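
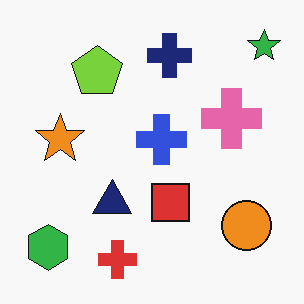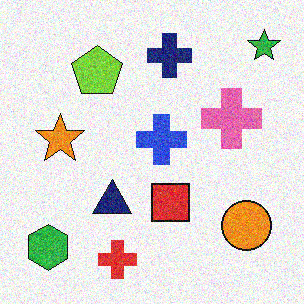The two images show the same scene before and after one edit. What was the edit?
This is the original image degraded with moderate additive noise.

Random speckle covers the whole image, including the flat background.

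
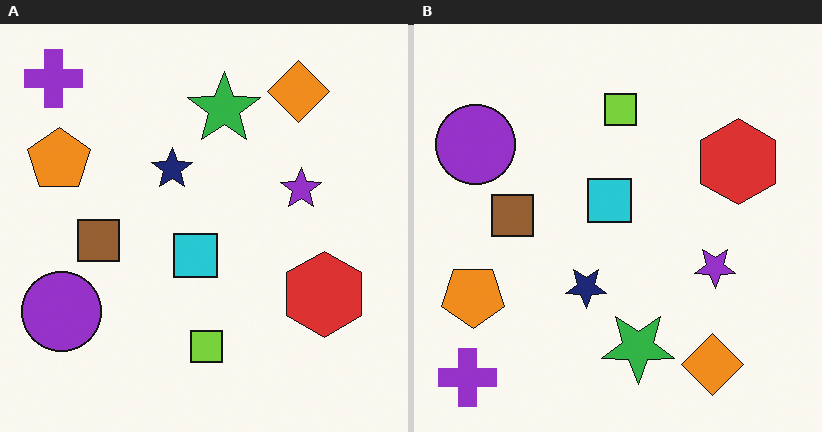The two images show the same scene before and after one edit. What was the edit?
It was flipped vertically (top ↔ bottom).

The purple cross is in the top-left of the left (A) image and the bottom-left of the right (B) — shapes on opposite sides of the horizontal midline have swapped in a mirror flip.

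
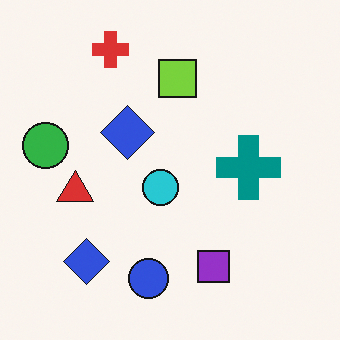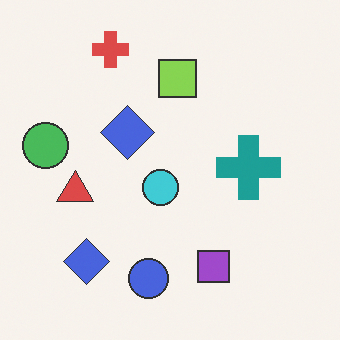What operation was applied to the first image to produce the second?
The second image is the first given slightly reduced contrast.

Tones are pushed toward mid-grey across the whole image — a global contrast change.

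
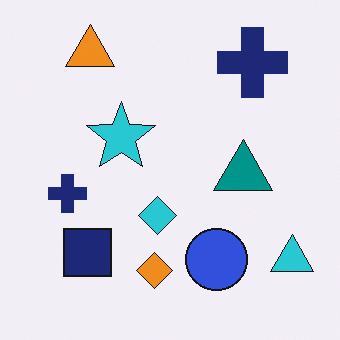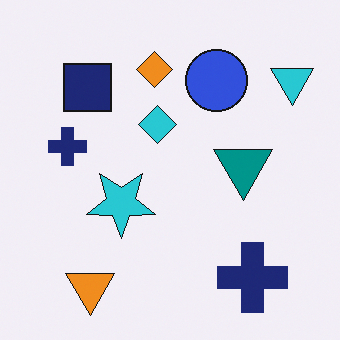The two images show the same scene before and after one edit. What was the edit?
The second image is the first flipped vertically (top ↔ bottom).

The orange triangle is in the top-left of the first image and the bottom-left of the second — shapes on opposite sides of the horizontal midline have swapped in a mirror flip.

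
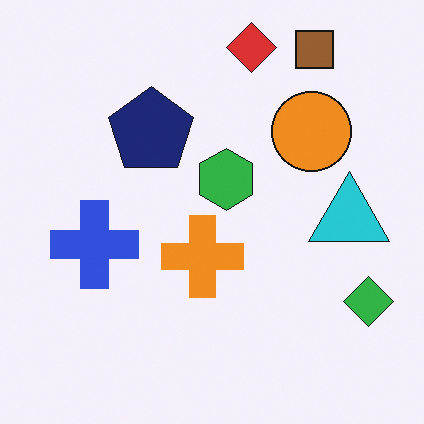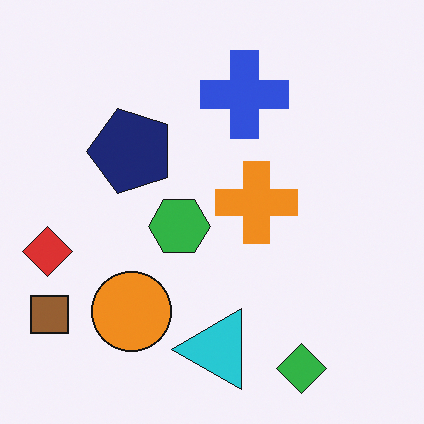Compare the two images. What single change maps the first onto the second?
This is the original image transposed (reflected across the top-left ↔ bottom-right diagonal).

Shapes have swapped their row and column positions — what was in the top-right is now in the bottom-left — a diagonal reflection.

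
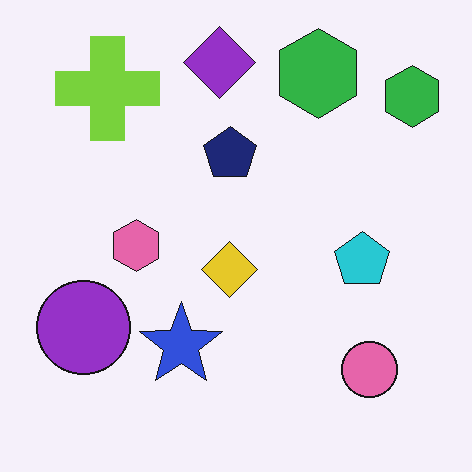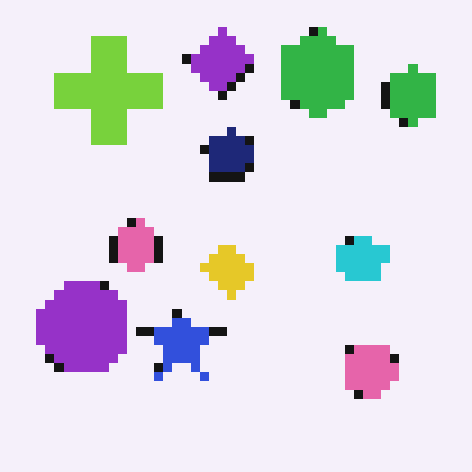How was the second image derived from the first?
It was heavily pixelated into large blocks.

Shapes are reduced to large square blocks; fine edges and outlines are lost — a downscale-then-upscale (mosaic) effect.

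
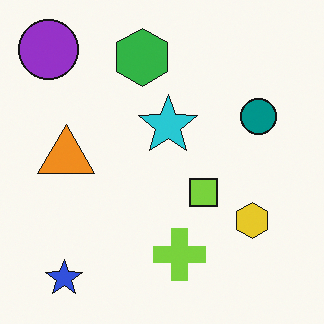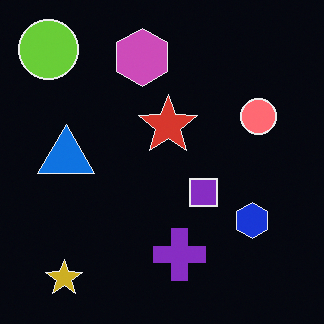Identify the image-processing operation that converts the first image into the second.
Color-inverted (negative).

The light background has become dark and every shape's color is its complement — a photographic negative.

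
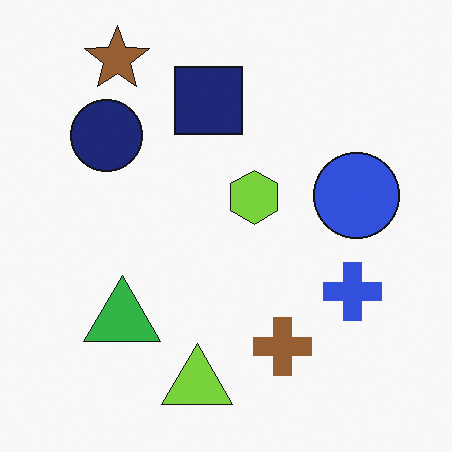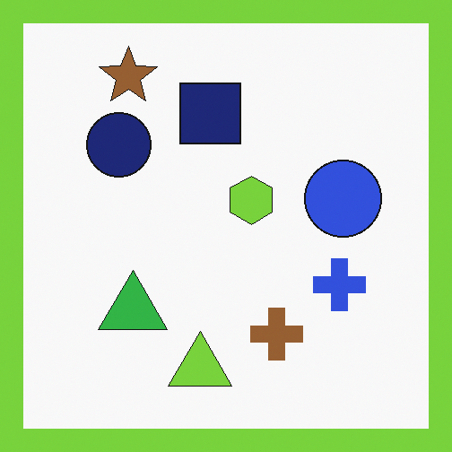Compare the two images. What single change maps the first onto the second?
The transformation is: framed with a lime border.

A solid lime frame runs around the edge of the second image, with the content slightly shrunk inside it.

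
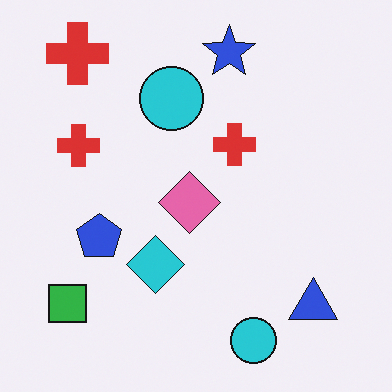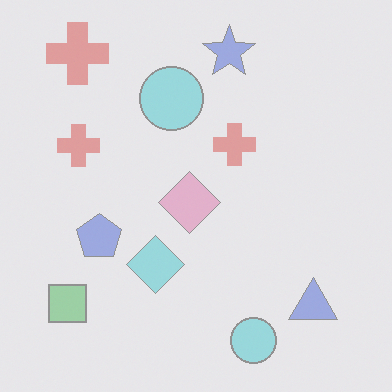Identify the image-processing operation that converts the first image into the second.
The second image is the first given much lower contrast.

Tones are pushed toward mid-grey across the whole image — a global contrast change.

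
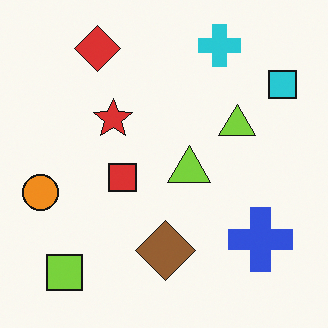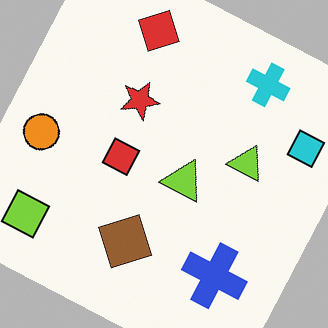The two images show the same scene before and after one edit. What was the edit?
The transformation is: rotated clockwise by a moderate amount.

Every shape is tilted by the same angle and the image corners show triangular fill wedges — a whole-image rotation by a non-right angle.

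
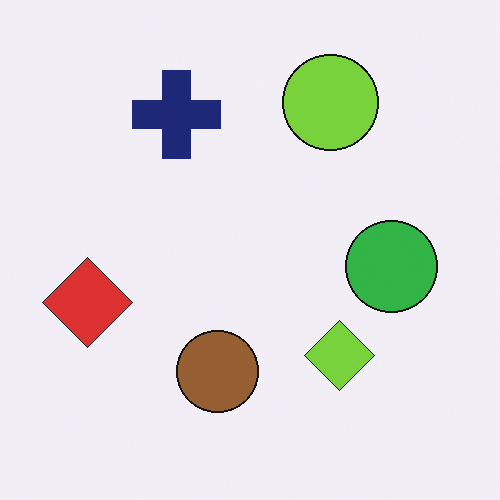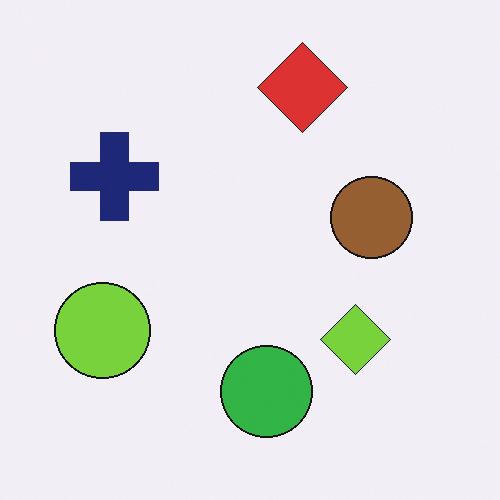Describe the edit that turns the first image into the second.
Transposed (reflected across the top-left ↔ bottom-right diagonal).

Shapes have swapped their row and column positions — what was in the top-right is now in the bottom-left — a diagonal reflection.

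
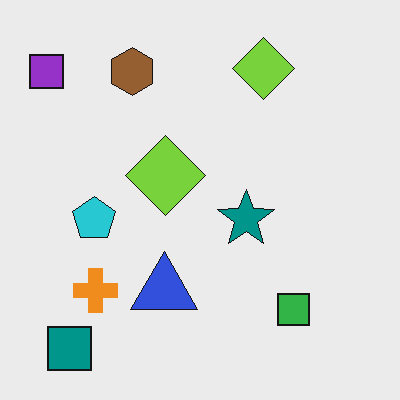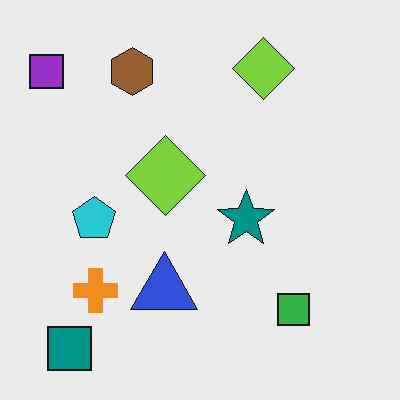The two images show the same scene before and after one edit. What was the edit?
The image was given moderate JPEG compression.

Blocky 8×8 compression artifacts appear around shape edges and the flat background shows ringing — characteristic JPEG degradation.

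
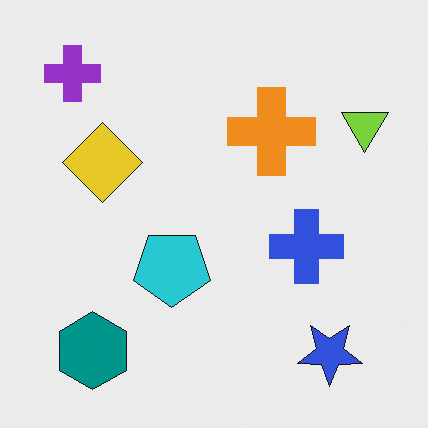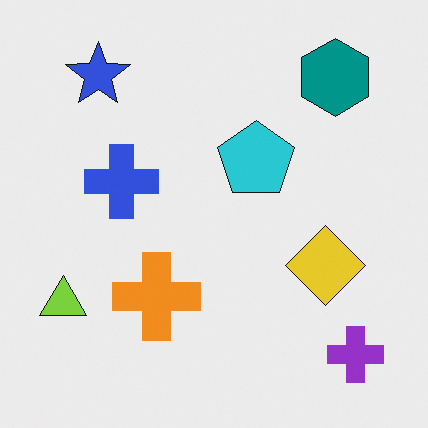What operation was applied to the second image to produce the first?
It was rotated 180°.

The purple cross sits in the bottom-right of the second image and the top-left of the first — consistent with a whole-image 180° rotation.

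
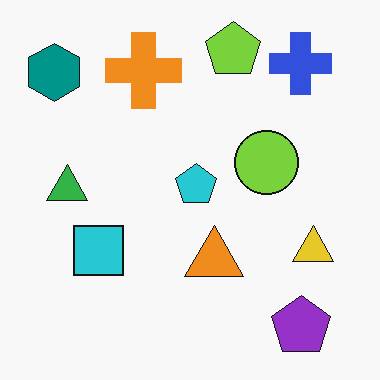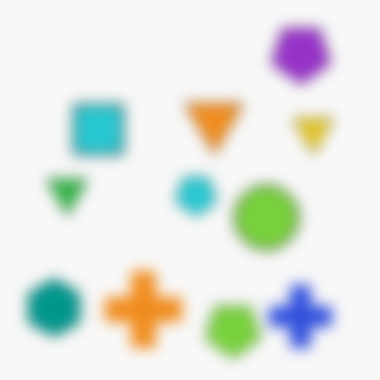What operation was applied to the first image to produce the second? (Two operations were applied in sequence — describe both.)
The second image is the first flipped vertically (top ↔ bottom), then heavily blurred.

The lime pentagon is in the top of the first image and the bottom of the second — shapes on opposite sides of the horizontal midline have swapped in a mirror flip. Shape edges and outlines are uniformly softened across the whole image.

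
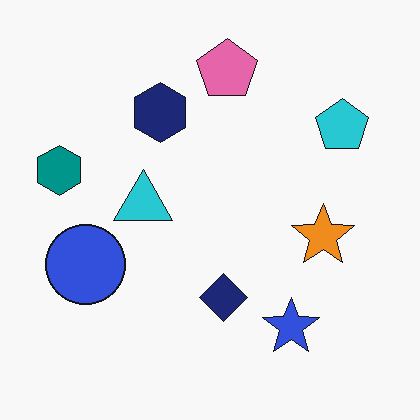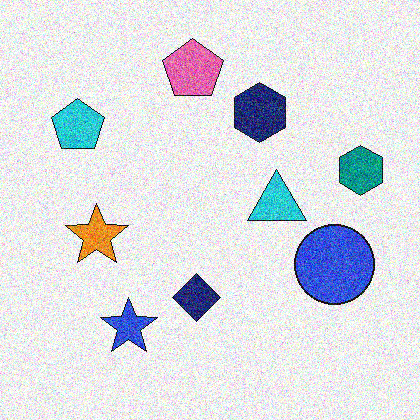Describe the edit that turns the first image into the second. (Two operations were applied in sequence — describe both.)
It was flipped horizontally (left ↔ right), then degraded with heavy additive noise.

The teal hexagon is in the left of the first image and the right of the second — shapes on opposite sides of the vertical midline have swapped in a mirror flip. Random speckle covers the whole image, including the flat background.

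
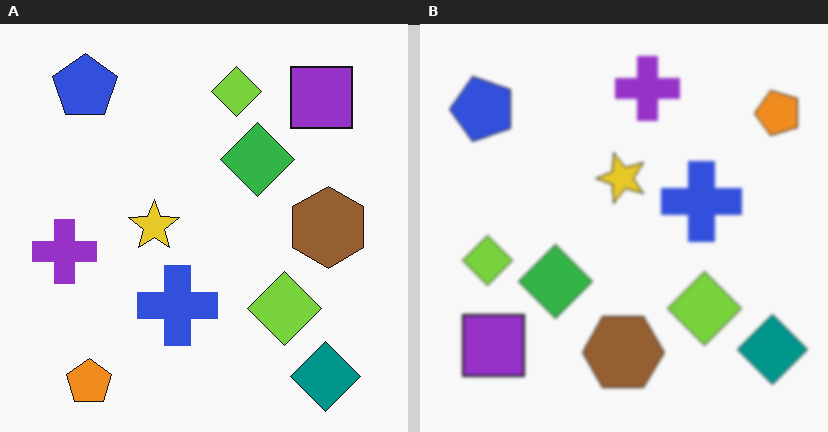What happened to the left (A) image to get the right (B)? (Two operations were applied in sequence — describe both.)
The transformation is: slightly softened, then transposed (reflected across the top-left ↔ bottom-right diagonal).

Shape edges and outlines are uniformly softened across the whole image. Shapes have swapped their row and column positions — what was in the top-right is now in the bottom-left — a diagonal reflection.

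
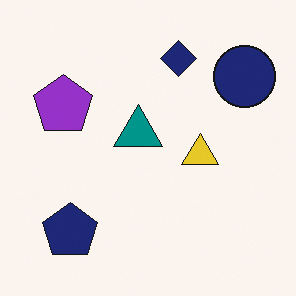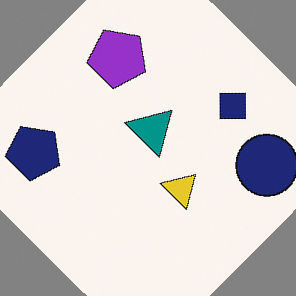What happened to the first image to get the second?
Rotated clockwise by a large amount — several tens of degrees.

Every shape is tilted by the same angle and the image corners show triangular fill wedges — a whole-image rotation by a non-right angle.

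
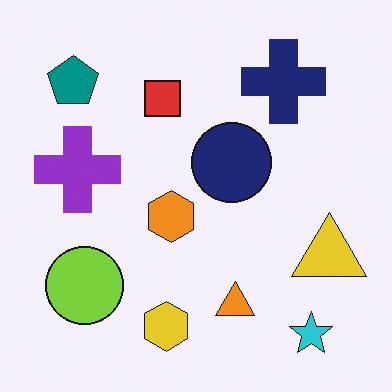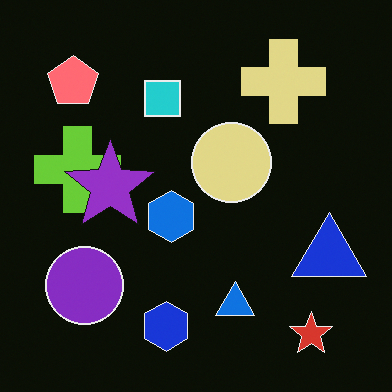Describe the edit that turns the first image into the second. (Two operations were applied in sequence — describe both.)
The image was color-inverted (negative), then overlaid with an additional purple star.

The light background has become dark and every shape's color is its complement — a photographic negative. A purple star appears in the second image that is absent from the first.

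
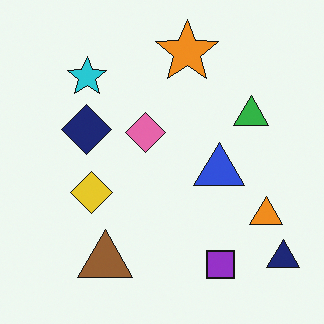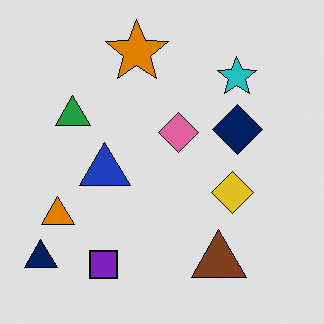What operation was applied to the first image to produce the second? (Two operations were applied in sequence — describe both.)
It was flipped horizontally (left ↔ right), then moderately posterized.

The navy triangle is in the bottom-right of the first image and the bottom-left of the second — shapes on opposite sides of the vertical midline have swapped in a mirror flip. Each flat color has snapped to a coarser quantized level — most visibly, the near-white background has dropped to a flat grey.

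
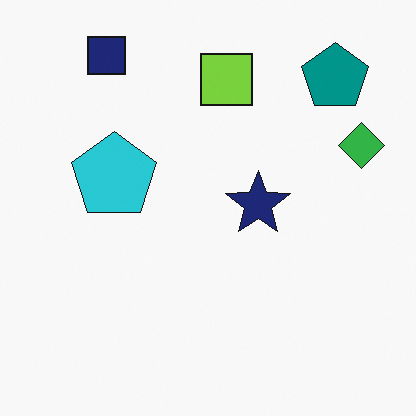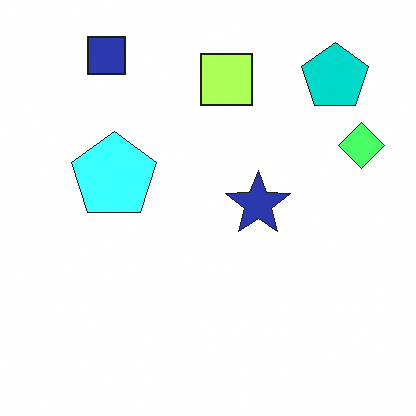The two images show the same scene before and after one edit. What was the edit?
This is the original image noticeably brightened.

Every pixel — background and shapes alike — is uniformly brightened.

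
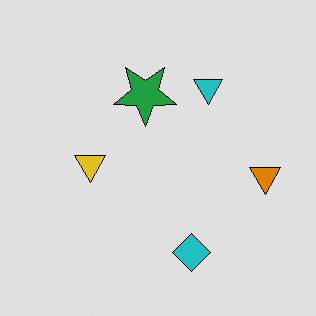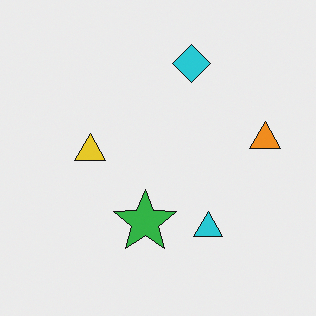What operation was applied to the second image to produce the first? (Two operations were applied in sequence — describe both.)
The first image is the second moderately posterized, then flipped vertically (top ↔ bottom).

Each flat color has snapped to a coarser quantized level — most visibly, the near-white background has dropped to a flat grey. The cyan diamond is in the top of the second image and the bottom of the first — shapes on opposite sides of the horizontal midline have swapped in a mirror flip.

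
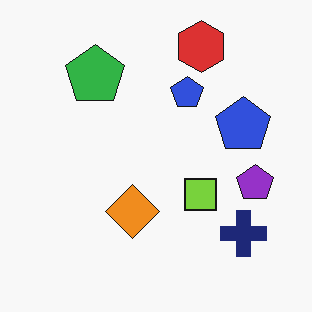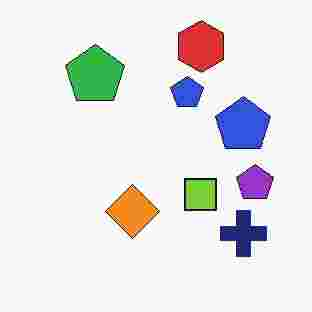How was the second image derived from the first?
The second image is the first degraded with heavy JPEG compression.

Blocky 8×8 compression artifacts appear around shape edges and the flat background shows ringing — characteristic JPEG degradation.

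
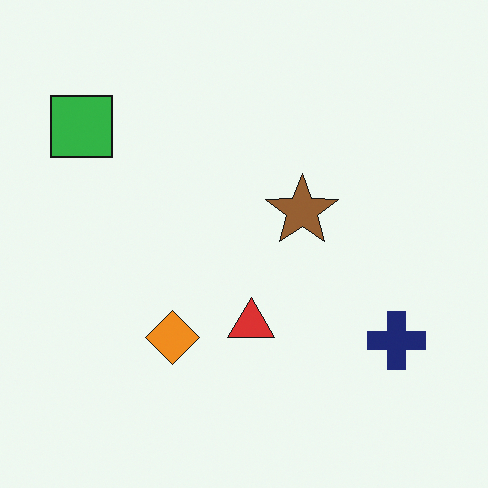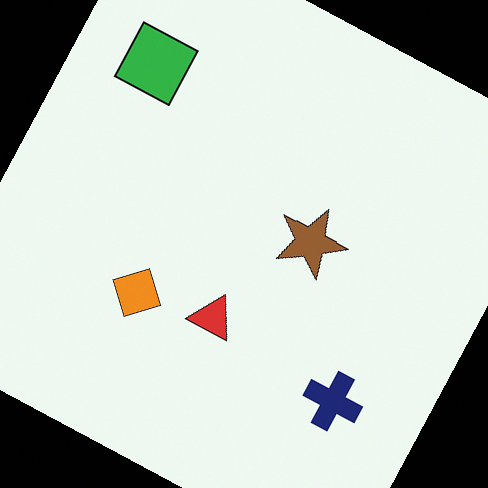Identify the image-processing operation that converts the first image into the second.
Rotated clockwise by a moderate amount.

Every shape is tilted by the same angle and the image corners show triangular fill wedges — a whole-image rotation by a non-right angle.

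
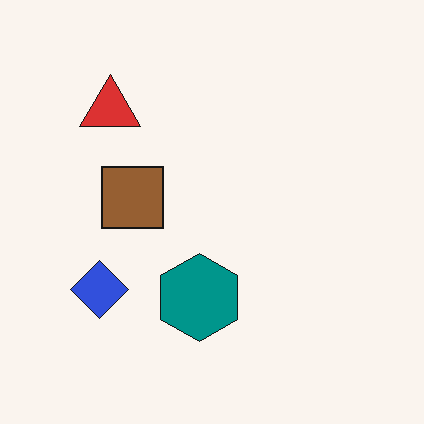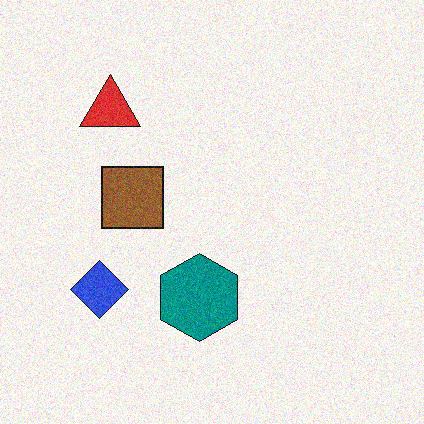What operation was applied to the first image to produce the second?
The image was degraded with moderate additive noise.

Random speckle covers the whole image, including the flat background.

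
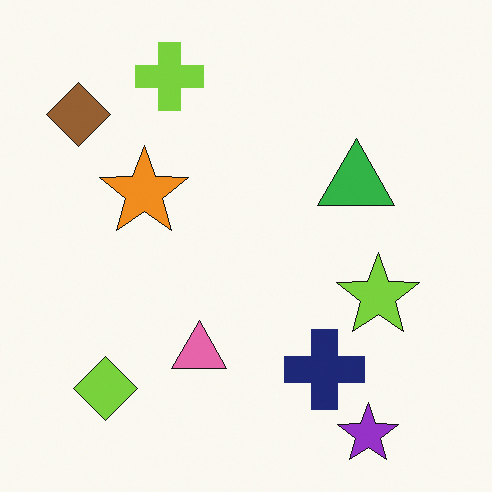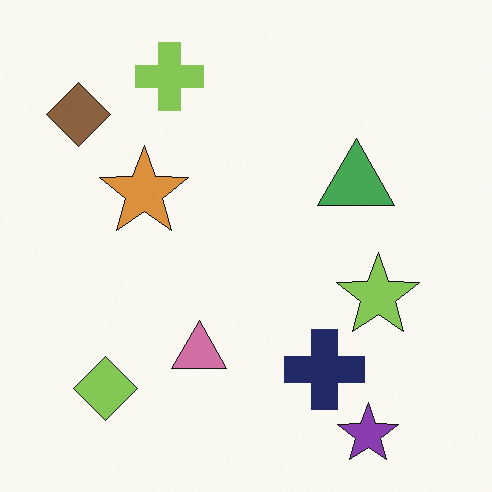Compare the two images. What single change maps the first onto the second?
The second image is the first slightly desaturated.

All colors are more muted and greyish — a global saturation change.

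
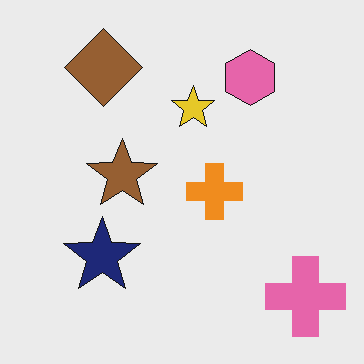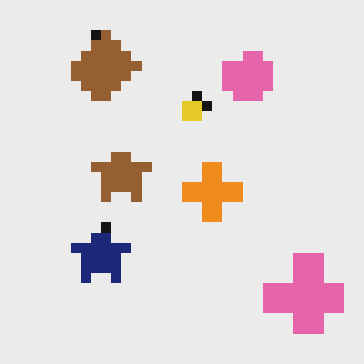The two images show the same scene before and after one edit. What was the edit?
Heavily pixelated into large blocks.

Shapes are reduced to large square blocks; fine edges and outlines are lost — a downscale-then-upscale (mosaic) effect.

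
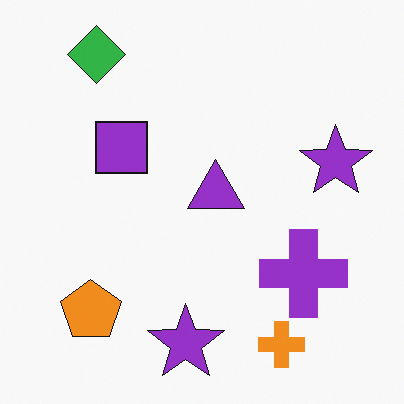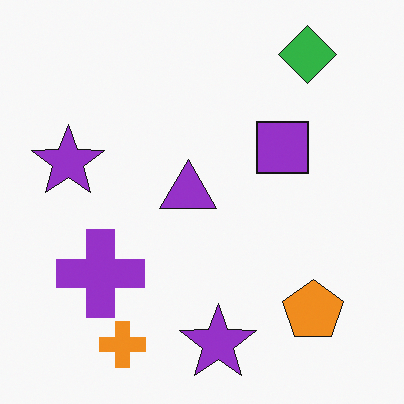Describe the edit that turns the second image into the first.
The first image is the second flipped horizontally (left ↔ right).

The orange pentagon is in the bottom-right of the second image and the bottom-left of the first — shapes on opposite sides of the vertical midline have swapped in a mirror flip.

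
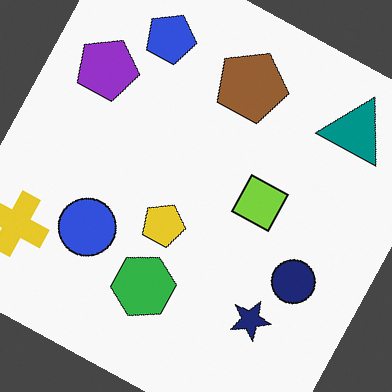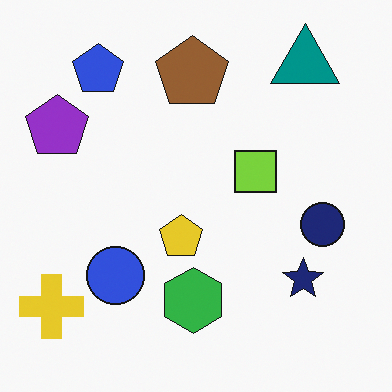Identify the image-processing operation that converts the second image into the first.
The first image is the second rotated clockwise by a moderate amount.

Every shape is tilted by the same angle and the image corners show triangular fill wedges — a whole-image rotation by a non-right angle.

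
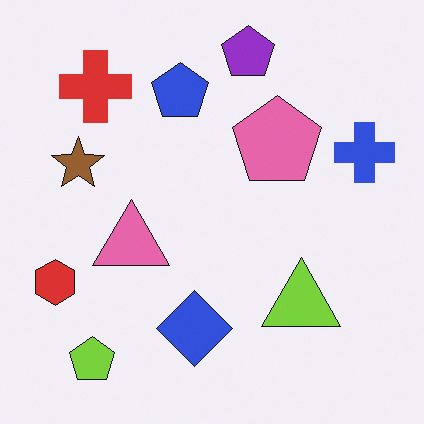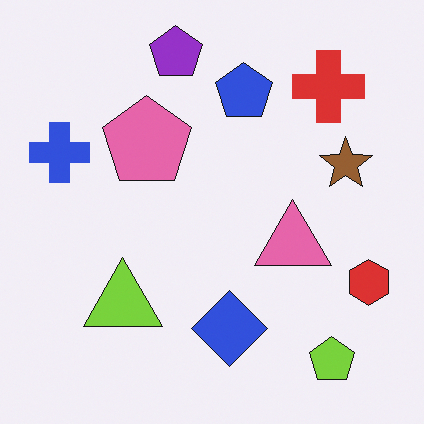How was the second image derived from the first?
The image was flipped horizontally (left ↔ right).

The red hexagon is in the left of the first image and the right of the second — shapes on opposite sides of the vertical midline have swapped in a mirror flip.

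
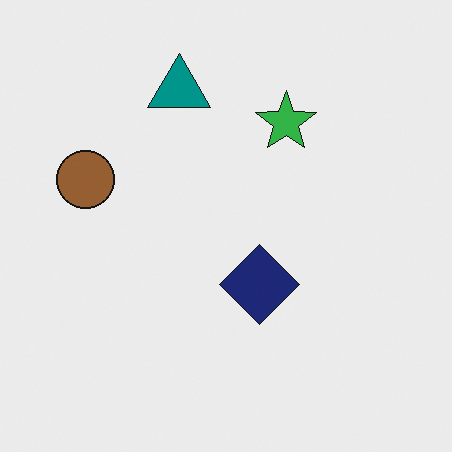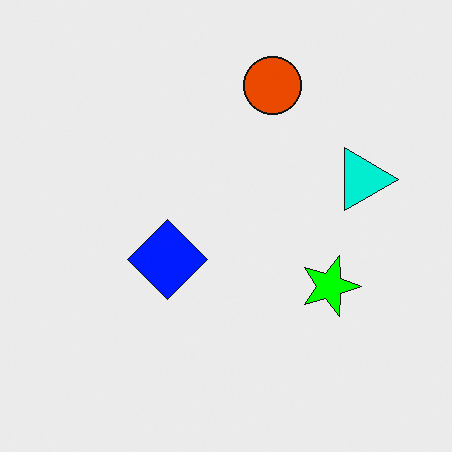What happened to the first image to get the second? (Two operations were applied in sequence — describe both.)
The image was rotated 90° clockwise, then made much more vivid (saturation change).

The brown circle sits in the left of the first image and the top of the second — consistent with a whole-image 90° clockwise rotation. All colors are more vivid — a global saturation change.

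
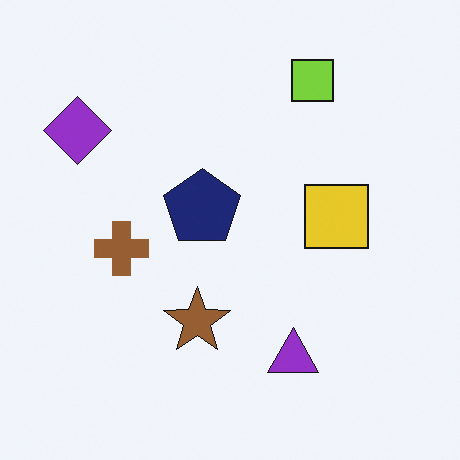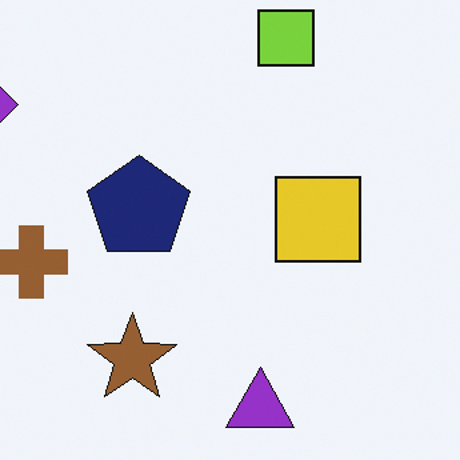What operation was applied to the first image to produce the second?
This is the original image cropped slightly and scaled back up.

The visible shapes are larger and the field of view is narrower; shapes near the original edges may be partly or wholly outside the frame — a crop-and-rescale.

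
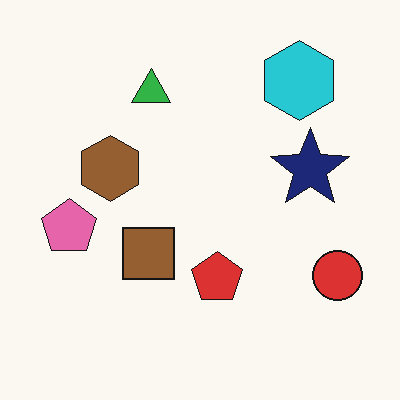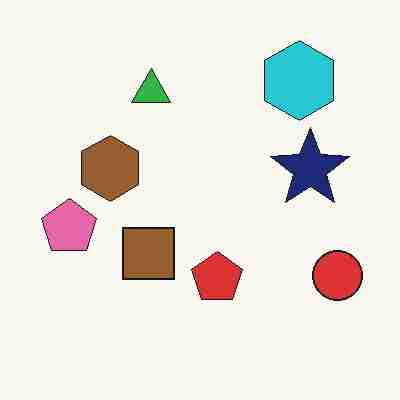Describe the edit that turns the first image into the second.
The second image is the first degraded with heavy JPEG compression.

Blocky 8×8 compression artifacts appear around shape edges and the flat background shows ringing — characteristic JPEG degradation.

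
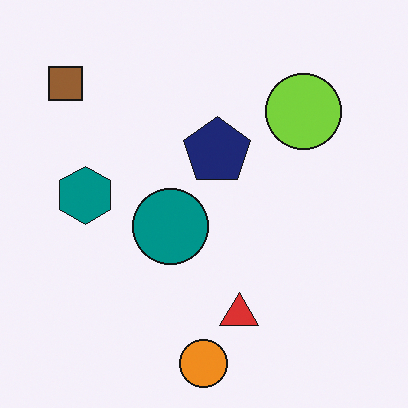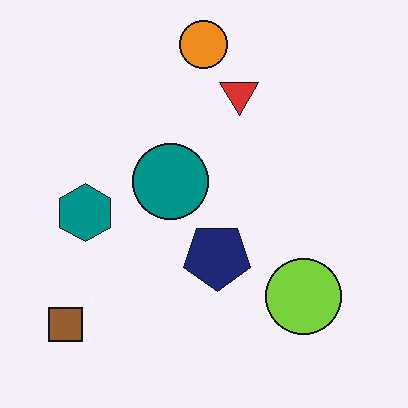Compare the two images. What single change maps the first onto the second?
It was flipped vertically (top ↔ bottom).

The orange circle is in the bottom of the first image and the top of the second — shapes on opposite sides of the horizontal midline have swapped in a mirror flip.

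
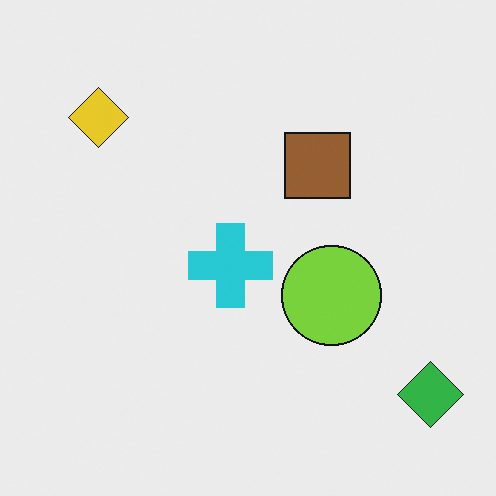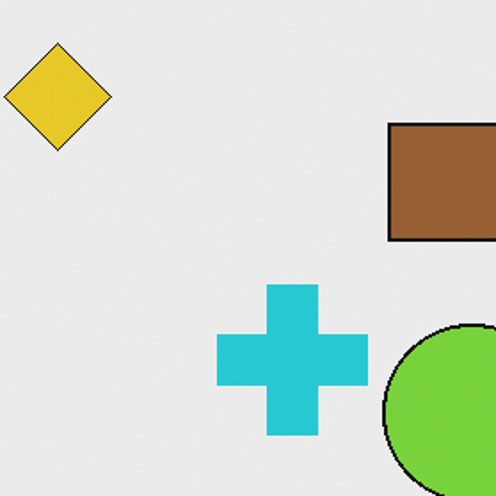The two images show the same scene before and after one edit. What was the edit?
Cropped to a noticeably smaller region and rescaled.

The visible shapes are larger and the field of view is narrower; shapes near the original edges may be partly or wholly outside the frame — a crop-and-rescale.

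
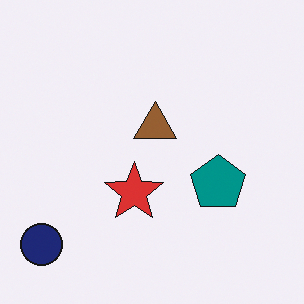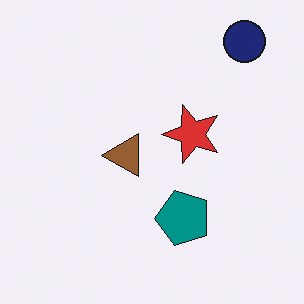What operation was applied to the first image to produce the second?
It was transposed (reflected across the top-left ↔ bottom-right diagonal).

Shapes have swapped their row and column positions — what was in the top-right is now in the bottom-left — a diagonal reflection.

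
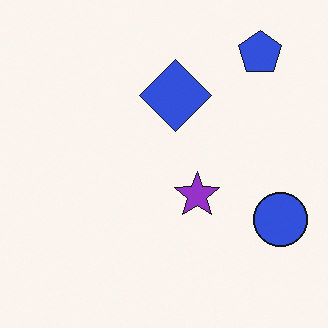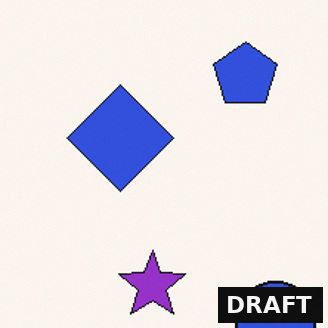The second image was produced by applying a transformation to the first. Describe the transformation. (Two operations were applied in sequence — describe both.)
Cropped to a modestly smaller region and rescaled, then watermarked with the text "DRAFT" in the lower-right corner.

The visible shapes are larger and the field of view is narrower; shapes near the original edges may be partly or wholly outside the frame — a crop-and-rescale. A dark label reading "DRAFT" appears in the lower-right corner.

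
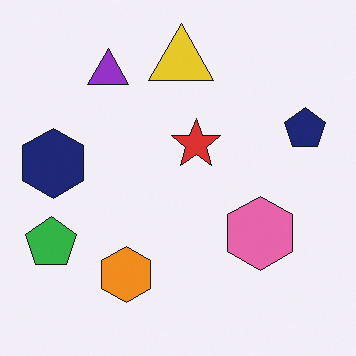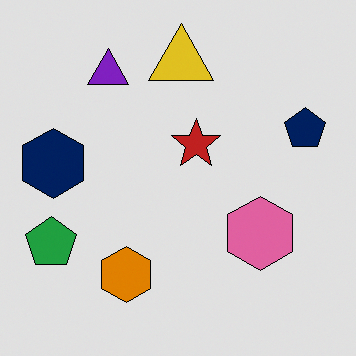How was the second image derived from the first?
Posterized to a reduced palette.

Each flat color has snapped to a coarser quantized level — most visibly, the near-white background has dropped to a flat grey.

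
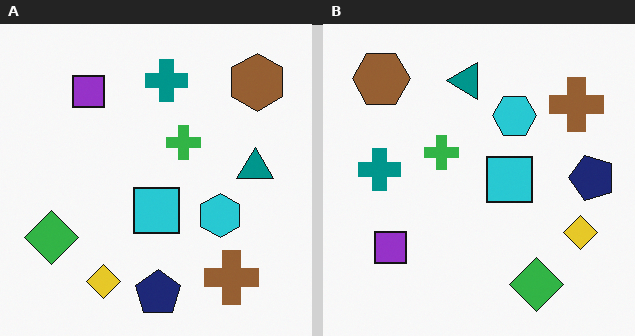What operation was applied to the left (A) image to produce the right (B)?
It was rotated 90° counter-clockwise.

The brown hexagon sits in the top-right of the left (A) image and the top-left of the right (B) — consistent with a whole-image 90° counter-clockwise rotation.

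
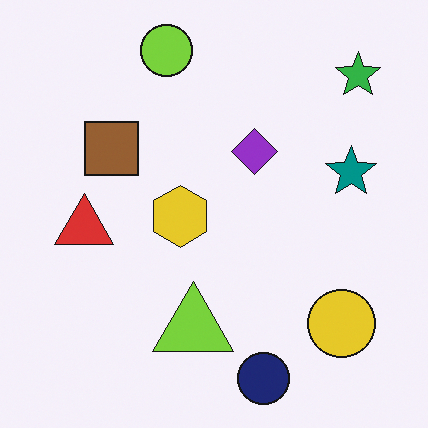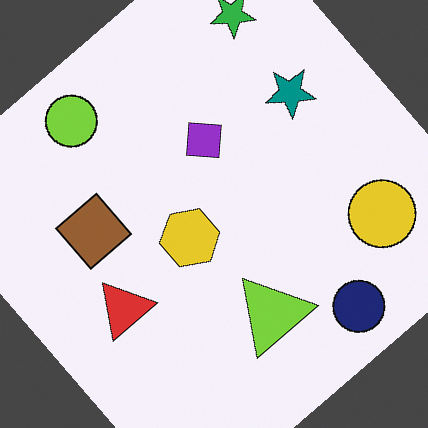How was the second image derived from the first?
The transformation is: rotated counter-clockwise by a large amount — several tens of degrees.

Every shape is tilted by the same angle and the image corners show triangular fill wedges — a whole-image rotation by a non-right angle.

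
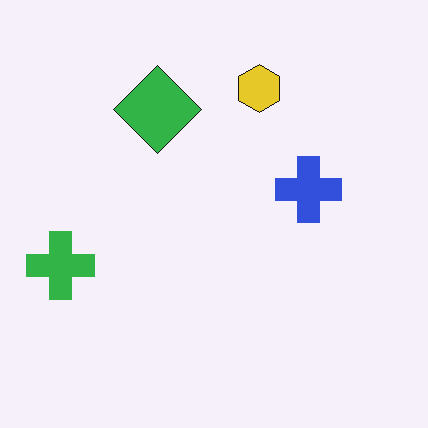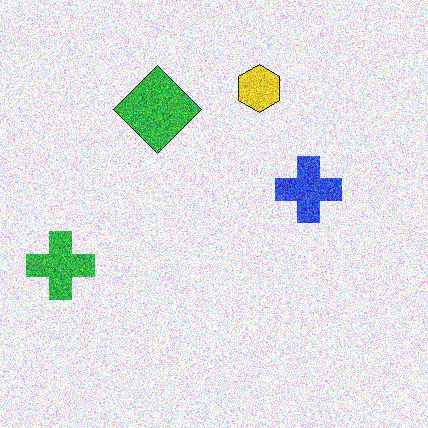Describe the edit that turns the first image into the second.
It was degraded with heavy additive noise.

Random speckle covers the whole image, including the flat background.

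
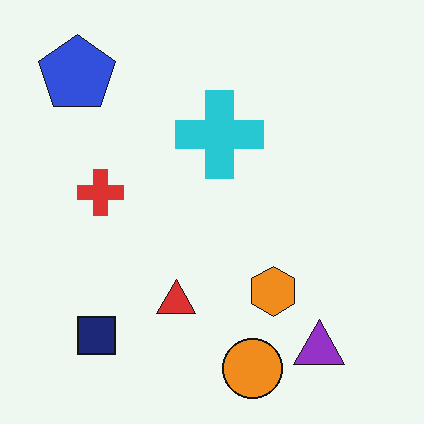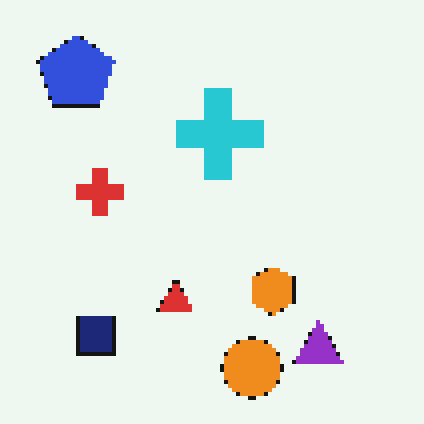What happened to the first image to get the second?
The image was lightly pixelated (a mild mosaic effect).

Shapes are reduced to large square blocks; fine edges and outlines are lost — a downscale-then-upscale (mosaic) effect.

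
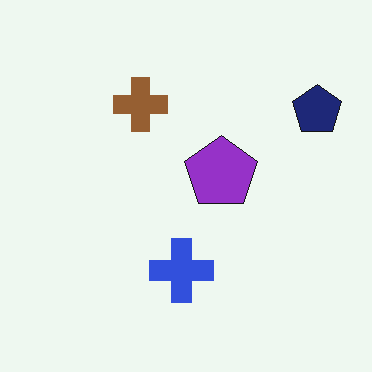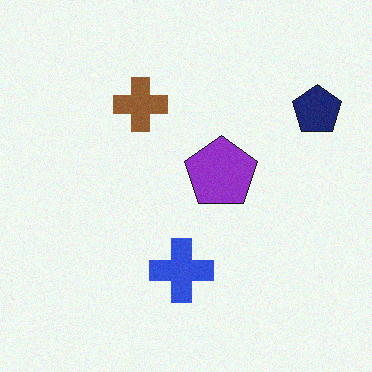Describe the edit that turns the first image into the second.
It was degraded with light additive noise.

Random speckle covers the whole image, including the flat background.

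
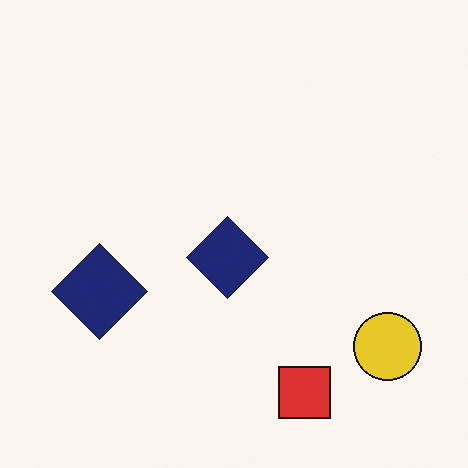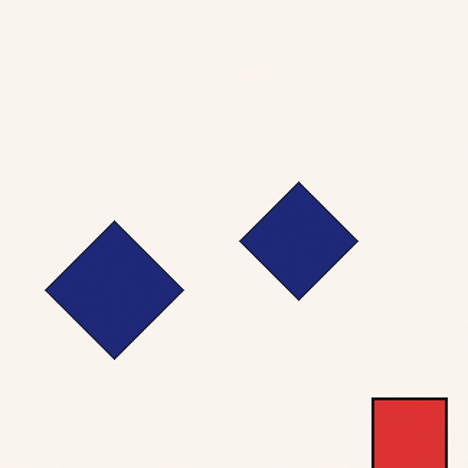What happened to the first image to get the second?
The image was cropped slightly and scaled back up.

The visible shapes are larger and the field of view is narrower; shapes near the original edges may be partly or wholly outside the frame — a crop-and-rescale.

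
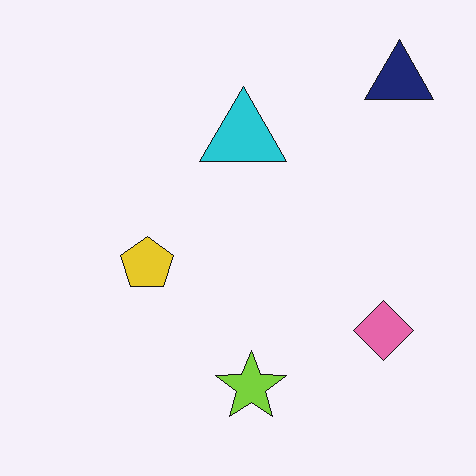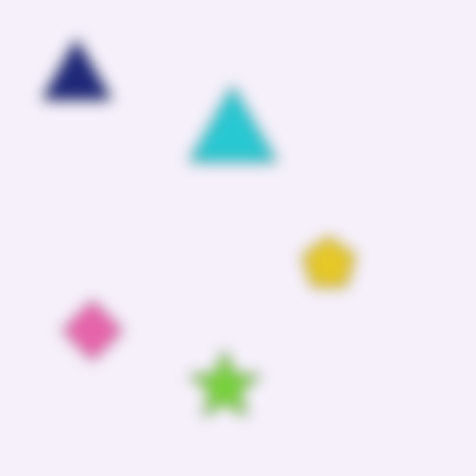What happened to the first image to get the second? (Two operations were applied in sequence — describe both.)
This is the original image flipped horizontally (left ↔ right), then heavily blurred.

The navy triangle is in the top-right of the first image and the top-left of the second — shapes on opposite sides of the vertical midline have swapped in a mirror flip. Shape edges and outlines are uniformly softened across the whole image.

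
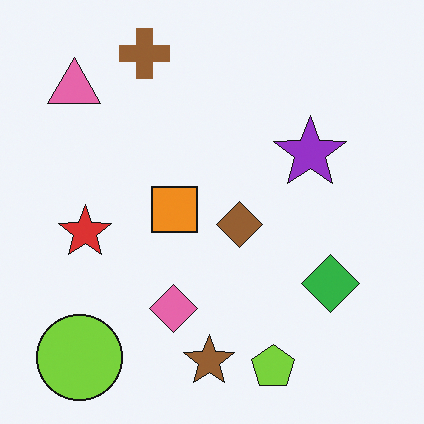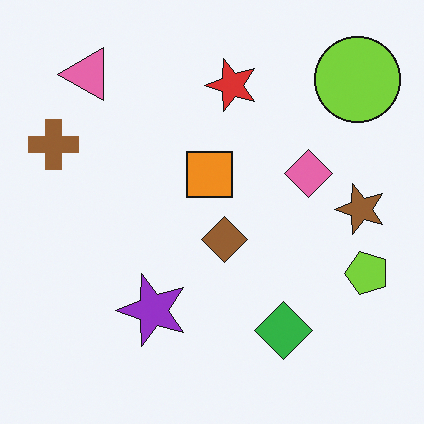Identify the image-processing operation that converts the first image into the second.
The transformation is: transposed (reflected across the top-left ↔ bottom-right diagonal).

Shapes have swapped their row and column positions — what was in the top-right is now in the bottom-left — a diagonal reflection.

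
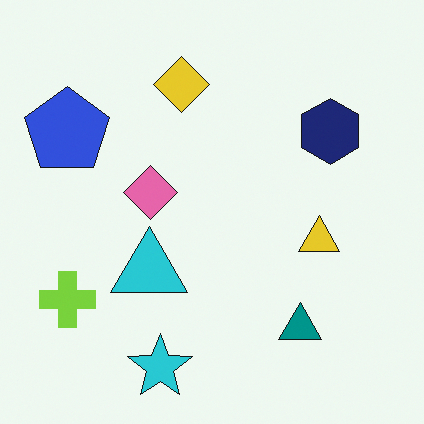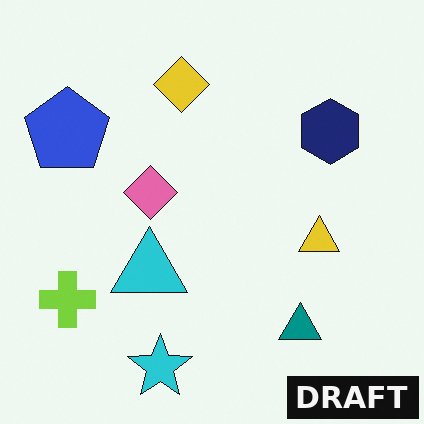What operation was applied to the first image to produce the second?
The second image is the first watermarked with the text "DRAFT" in the lower-right corner.

A dark label reading "DRAFT" appears in the lower-right corner.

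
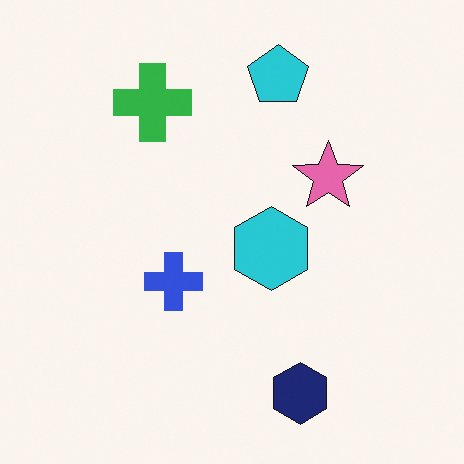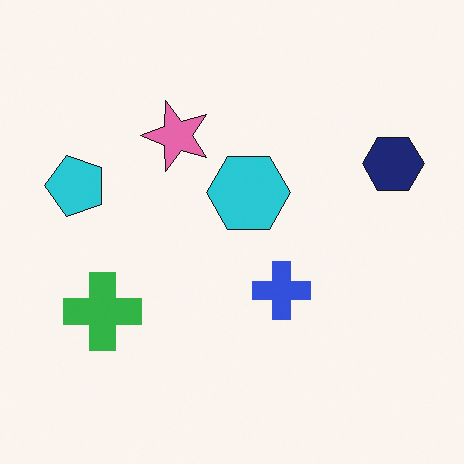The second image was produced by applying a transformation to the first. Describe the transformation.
The transformation is: rotated 90° counter-clockwise.

The navy hexagon sits in the bottom of the first image and the right of the second — consistent with a whole-image 90° counter-clockwise rotation.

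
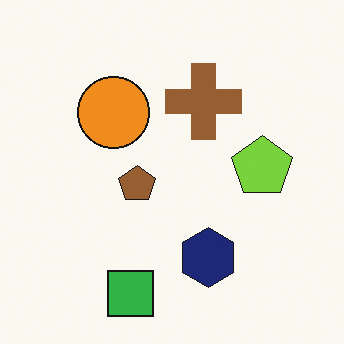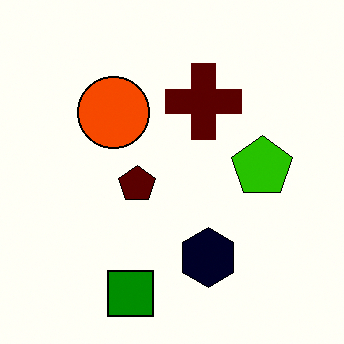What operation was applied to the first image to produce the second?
It was boosted in contrast.

Tones are pushed away from mid-grey across the whole image — a global contrast change.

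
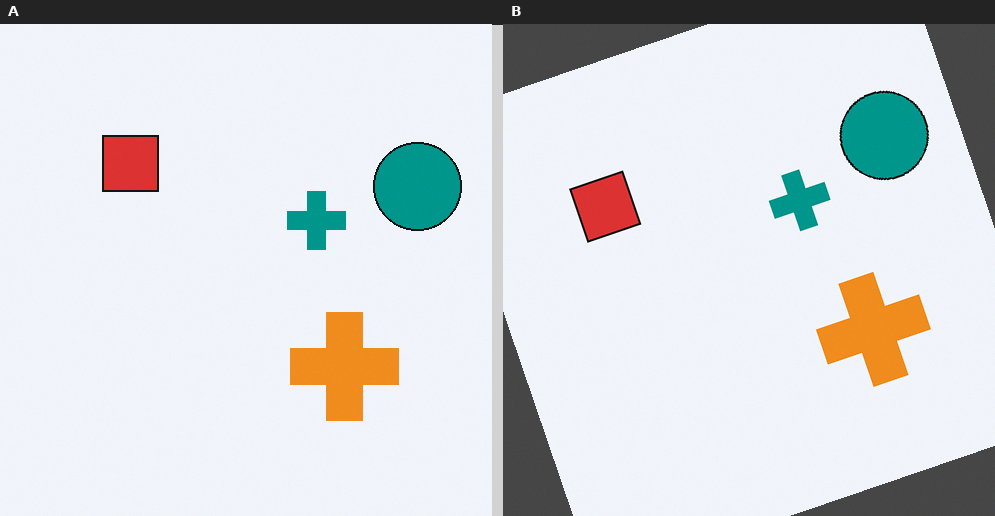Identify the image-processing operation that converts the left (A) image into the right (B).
It was rotated counter-clockwise by a moderate amount.

Every shape is tilted by the same angle and the image corners show triangular fill wedges — a whole-image rotation by a non-right angle.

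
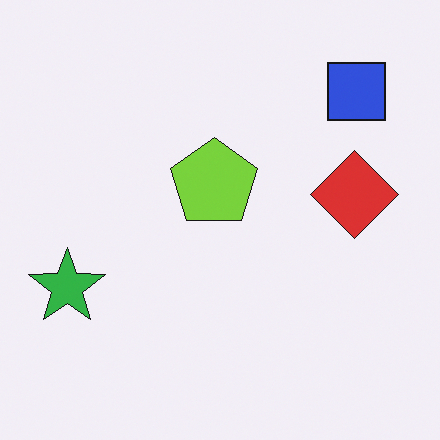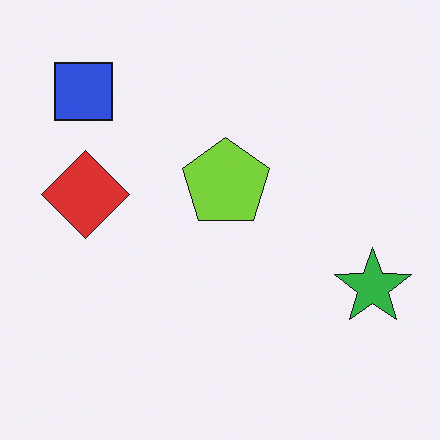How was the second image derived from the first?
It was flipped horizontally (left ↔ right).

The green star is in the left of the first image and the right of the second — shapes on opposite sides of the vertical midline have swapped in a mirror flip.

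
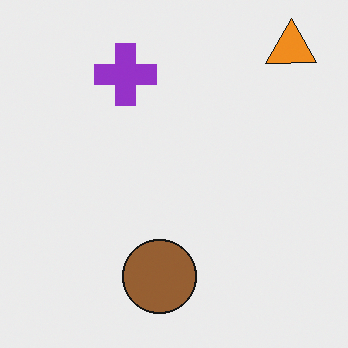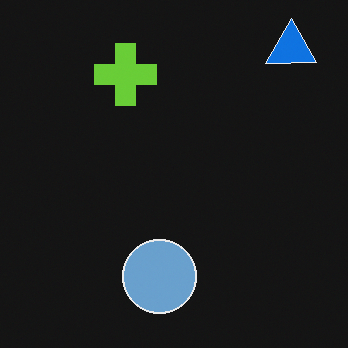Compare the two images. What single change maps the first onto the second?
The second image is the first color-inverted (negative).

The light background has become dark and every shape's color is its complement — a photographic negative.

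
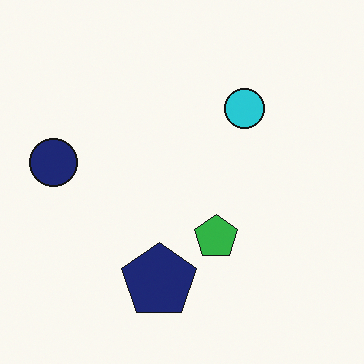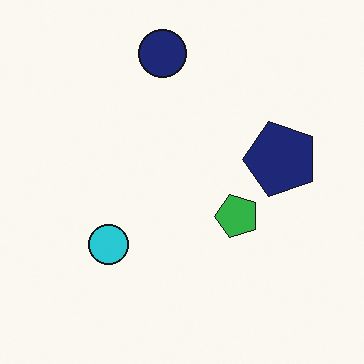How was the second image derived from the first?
The second image is the first transposed (reflected across the top-left ↔ bottom-right diagonal).

Shapes have swapped their row and column positions — what was in the top-right is now in the bottom-left — a diagonal reflection.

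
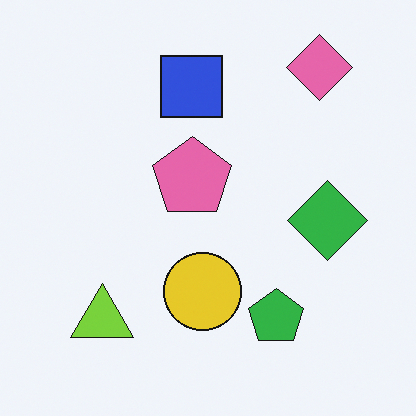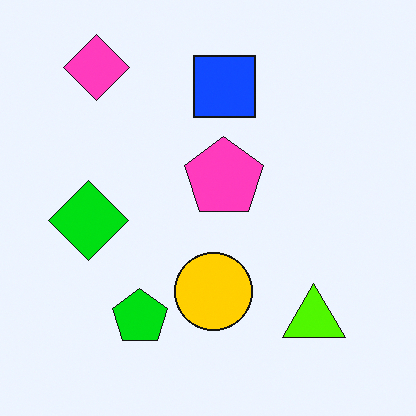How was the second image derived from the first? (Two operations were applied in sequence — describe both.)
The second image is the first heavily oversaturated, then flipped horizontally (left ↔ right).

All colors are more vivid — a global saturation change. The green diamond is in the right of the first image and the left of the second — shapes on opposite sides of the vertical midline have swapped in a mirror flip.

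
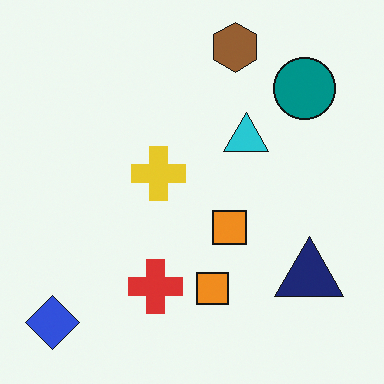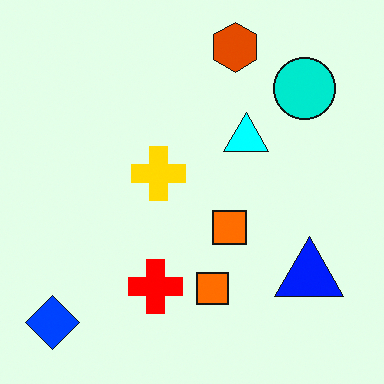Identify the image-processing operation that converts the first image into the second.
The second image is the first made much more vivid (saturation change).

All colors are more vivid — a global saturation change.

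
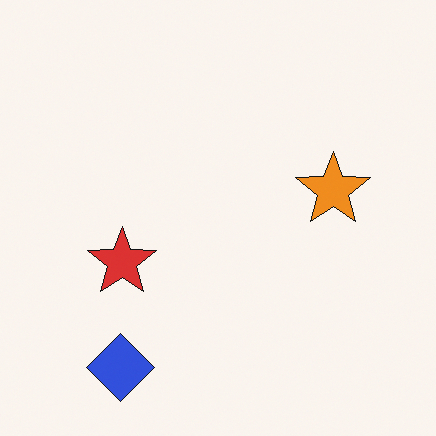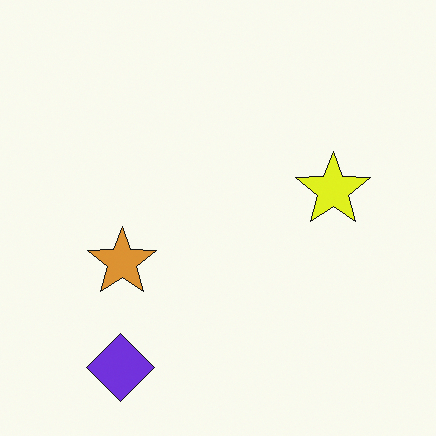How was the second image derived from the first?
The second image is the first hue-shifted slightly.

Every shape's color has rotated by the same amount around the hue wheel — a uniform hue shift.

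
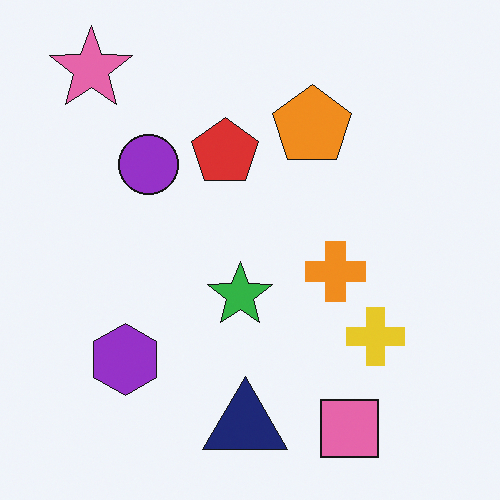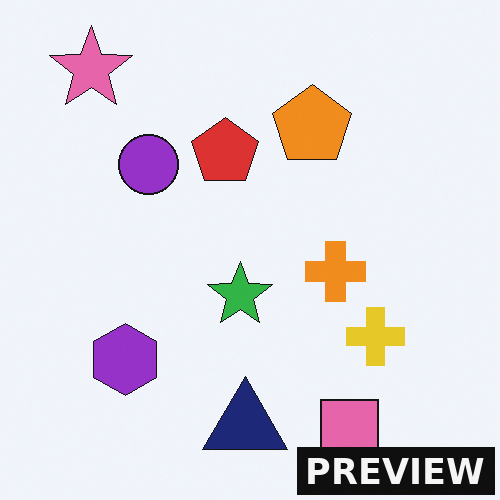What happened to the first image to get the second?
The transformation is: watermarked with the text "PREVIEW" in the lower-right corner.

A dark label reading "PREVIEW" appears in the lower-right corner.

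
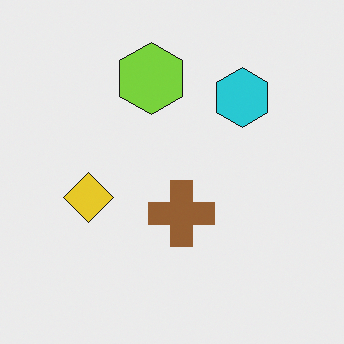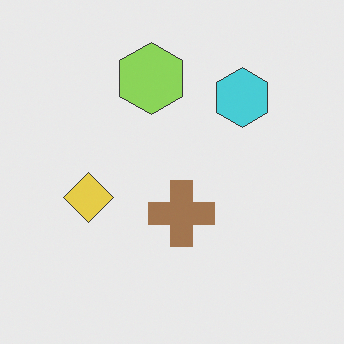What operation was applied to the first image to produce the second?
The second image is the first given slightly reduced contrast.

Tones are pushed toward mid-grey across the whole image — a global contrast change.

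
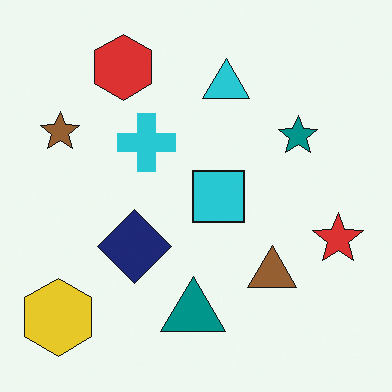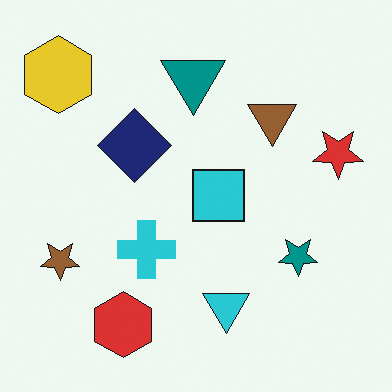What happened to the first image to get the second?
The image was flipped vertically (top ↔ bottom).

The red hexagon is in the top-left of the first image and the bottom-left of the second — shapes on opposite sides of the horizontal midline have swapped in a mirror flip.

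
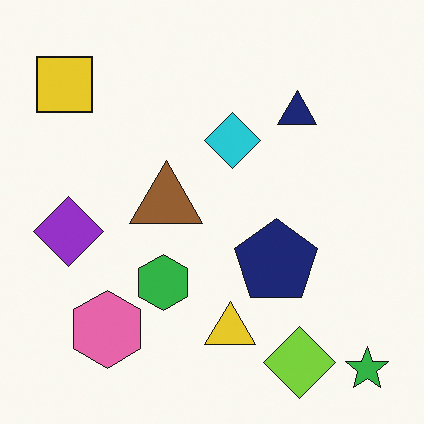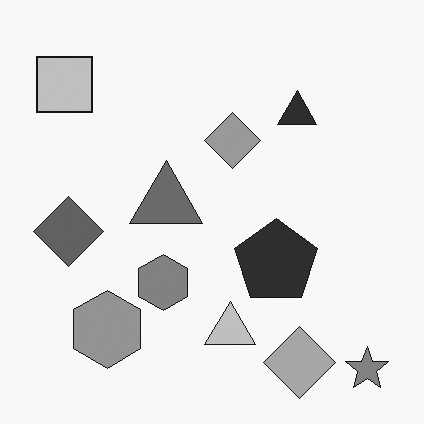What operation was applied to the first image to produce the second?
It was converted to grayscale.

All color is removed — every shape is now a shade of grey.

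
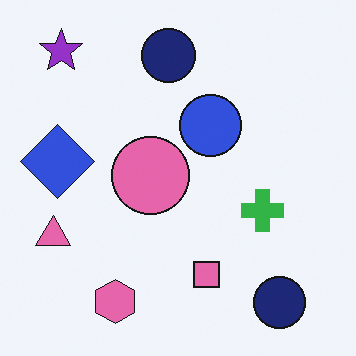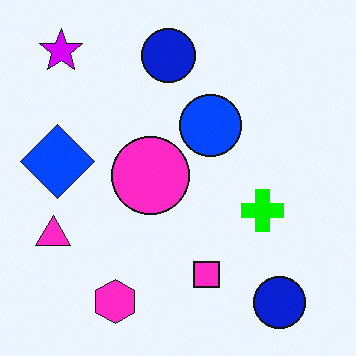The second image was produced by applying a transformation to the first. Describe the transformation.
The transformation is: made much more vivid (saturation change).

All colors are more vivid — a global saturation change.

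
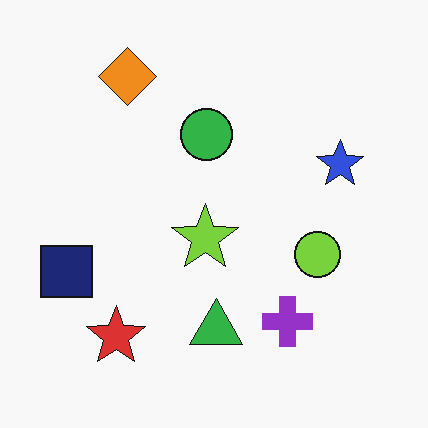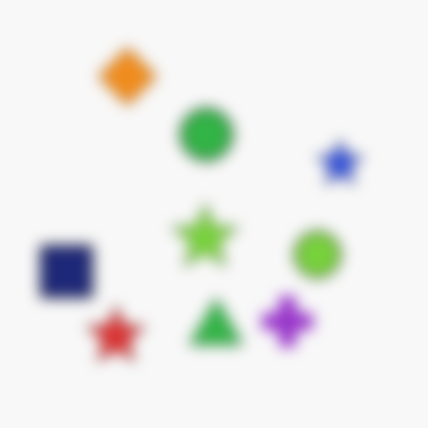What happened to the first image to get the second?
The transformation is: strongly gaussian-blurred.

Shape edges and outlines are uniformly softened across the whole image.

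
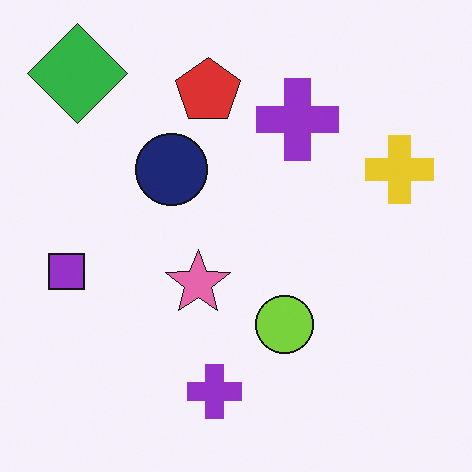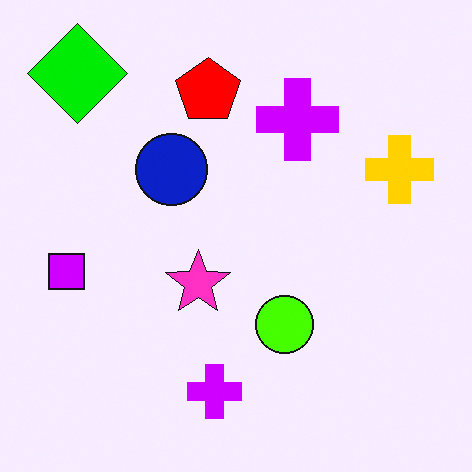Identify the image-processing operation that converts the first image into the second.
Made much more vivid (saturation change).

All colors are more vivid — a global saturation change.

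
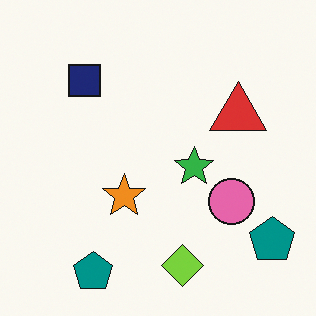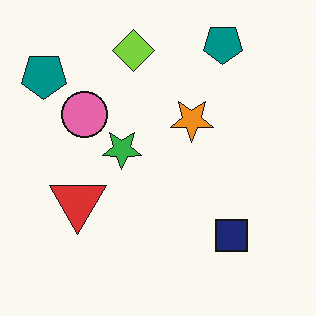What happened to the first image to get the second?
The image was rotated 180°.

The lime diamond sits in the bottom of the first image and the top of the second — consistent with a whole-image 180° rotation.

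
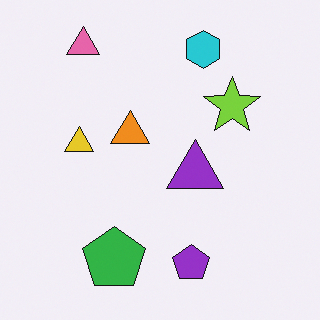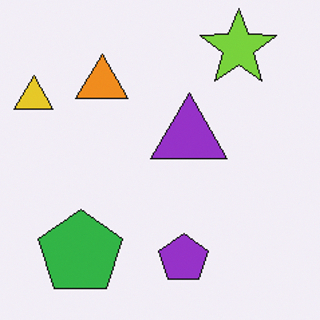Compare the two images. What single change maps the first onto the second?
Cropped to a modestly smaller region and rescaled.

The visible shapes are larger and the field of view is narrower; shapes near the original edges may be partly or wholly outside the frame — a crop-and-rescale.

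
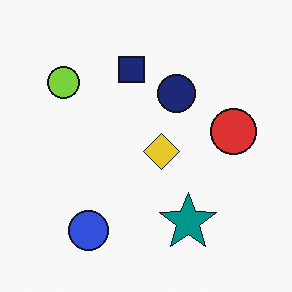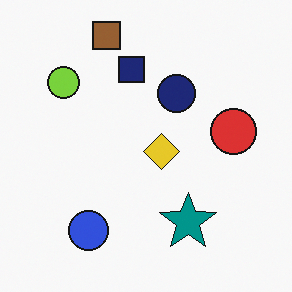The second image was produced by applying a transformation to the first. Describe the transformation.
The second image is the first overlaid with an additional brown square.

A brown square appears in the second image that is absent from the first.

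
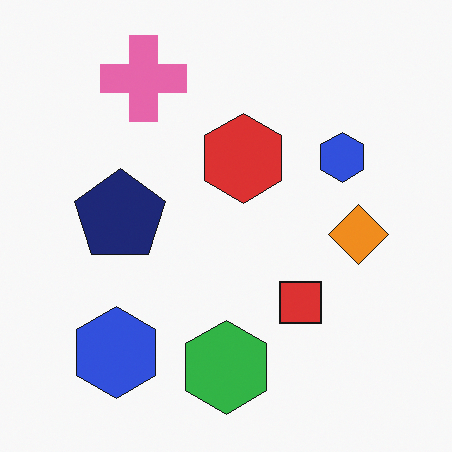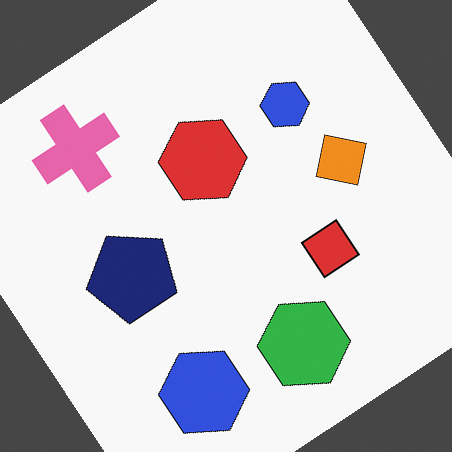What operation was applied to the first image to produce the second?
Rotated counter-clockwise by a large amount — several tens of degrees.

Every shape is tilted by the same angle and the image corners show triangular fill wedges — a whole-image rotation by a non-right angle.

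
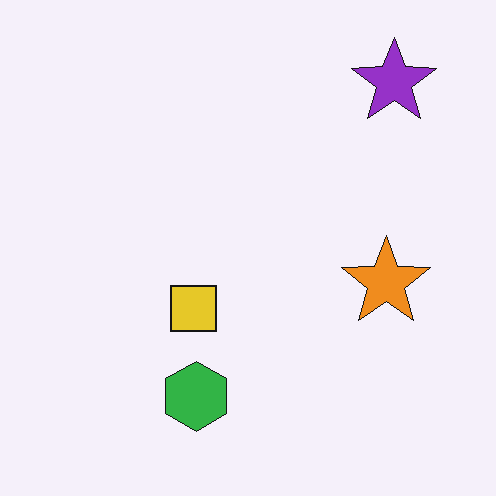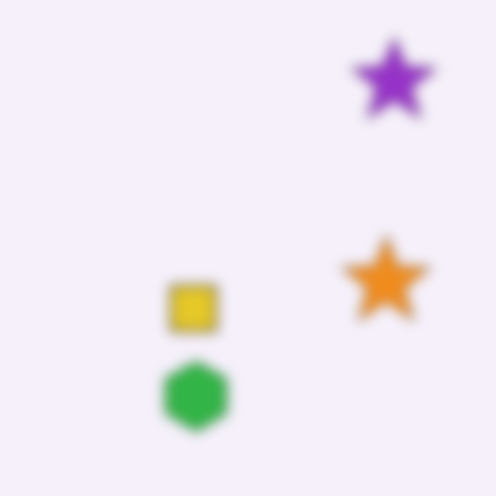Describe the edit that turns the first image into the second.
The second image is the first heavily blurred.

Shape edges and outlines are uniformly softened across the whole image.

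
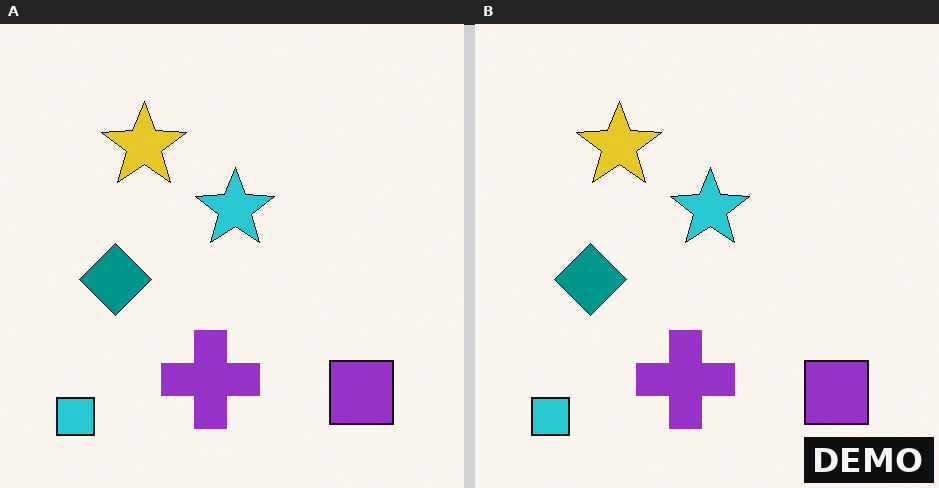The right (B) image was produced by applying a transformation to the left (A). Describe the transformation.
This is the original image watermarked with the text "DEMO" in the lower-right corner.

A dark label reading "DEMO" appears in the lower-right corner.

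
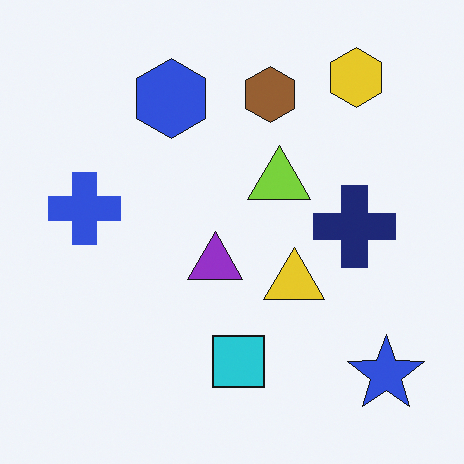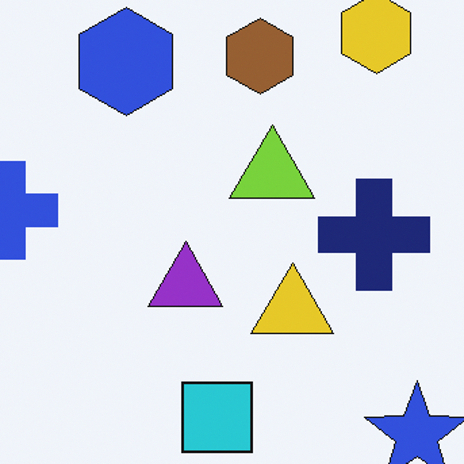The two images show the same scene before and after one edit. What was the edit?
It was cropped to a modestly smaller region and rescaled.

The visible shapes are larger and the field of view is narrower; shapes near the original edges may be partly or wholly outside the frame — a crop-and-rescale.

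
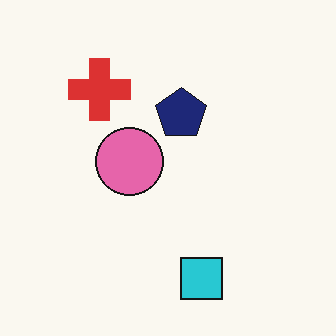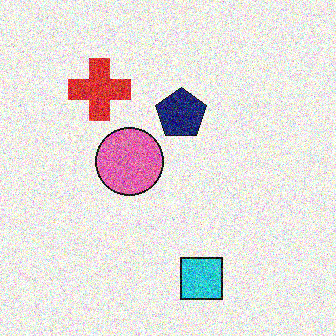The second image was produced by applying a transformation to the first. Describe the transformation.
This is the original image degraded with a thick layer of grain.

Random speckle covers the whole image, including the flat background.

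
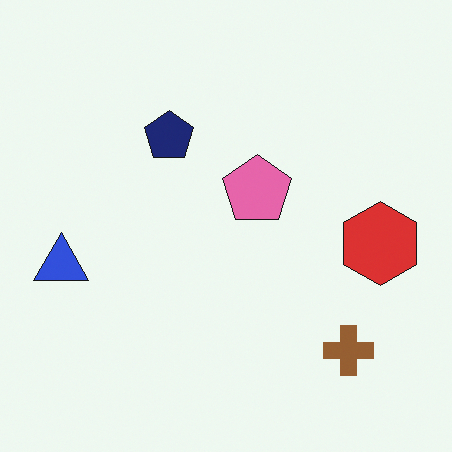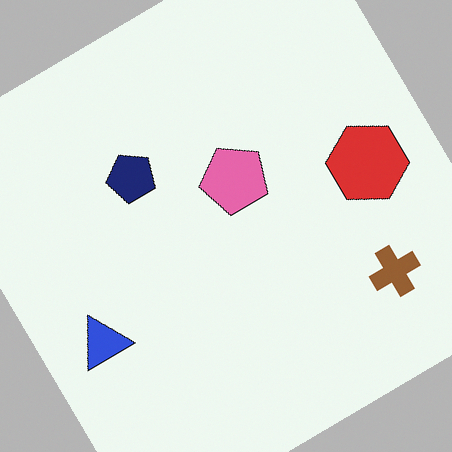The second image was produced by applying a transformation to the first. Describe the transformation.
It was rotated counter-clockwise by a large amount — several tens of degrees.

Every shape is tilted by the same angle and the image corners show triangular fill wedges — a whole-image rotation by a non-right angle.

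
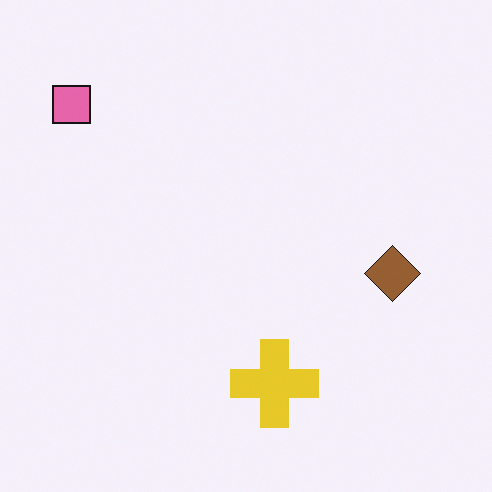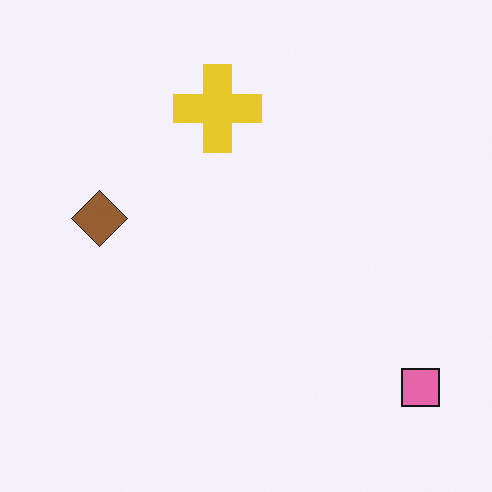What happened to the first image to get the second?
Rotated 180°.

The pink square sits in the top-left of the first image and the bottom-right of the second — consistent with a whole-image 180° rotation.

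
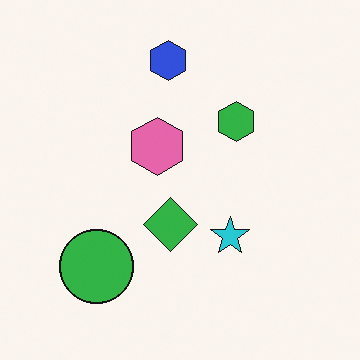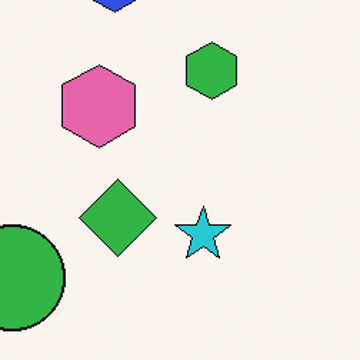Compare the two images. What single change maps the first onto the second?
It was cropped slightly and scaled back up.

The visible shapes are larger and the field of view is narrower; shapes near the original edges may be partly or wholly outside the frame — a crop-and-rescale.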